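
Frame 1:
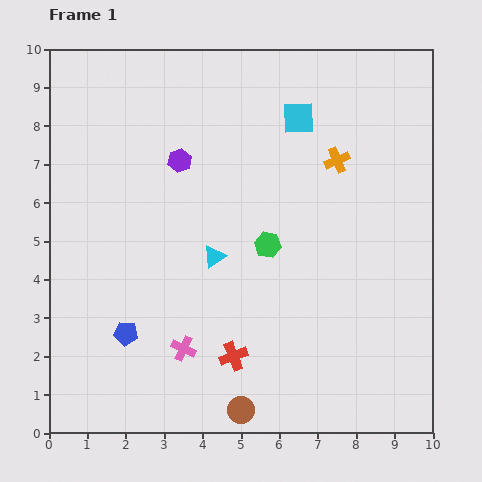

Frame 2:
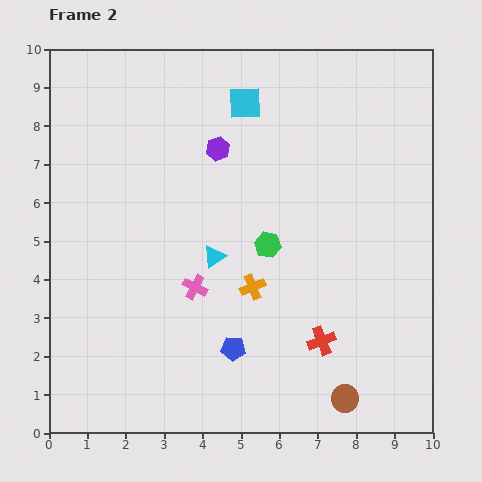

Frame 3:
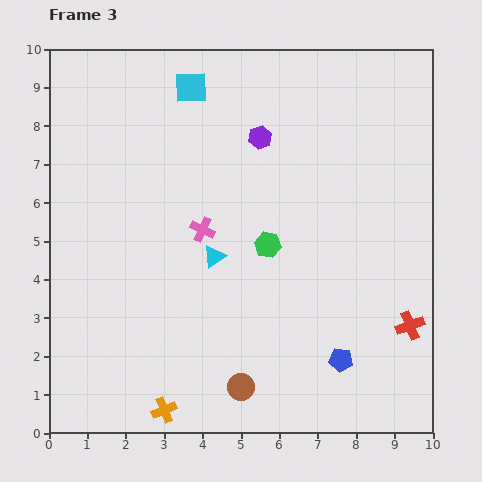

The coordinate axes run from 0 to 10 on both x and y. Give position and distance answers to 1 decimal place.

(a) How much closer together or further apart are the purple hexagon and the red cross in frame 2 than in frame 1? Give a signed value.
+0.4

Distance in frame 1: 5.3. Distance in frame 2: 5.7.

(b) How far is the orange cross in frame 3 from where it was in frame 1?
7.9

The orange cross moved from (7.5, 7.1) to (3.0, 0.6), a distance of √(4.5² + 6.5²) ≈ 7.9.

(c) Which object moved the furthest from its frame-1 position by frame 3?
the orange cross

(moved 7.9; next 5.6)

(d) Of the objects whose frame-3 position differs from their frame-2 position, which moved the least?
the purple hexagon

(moved 1.1)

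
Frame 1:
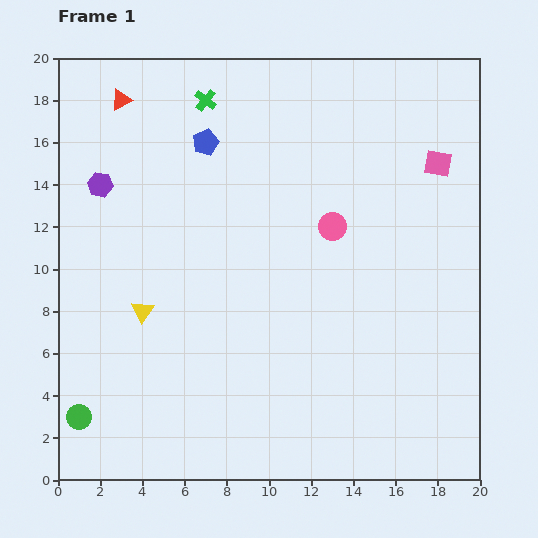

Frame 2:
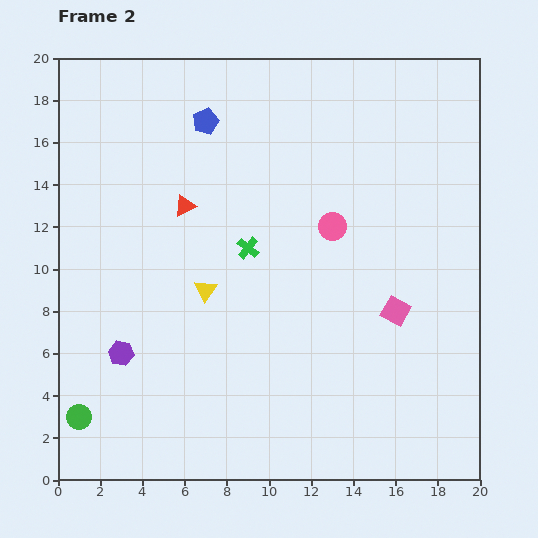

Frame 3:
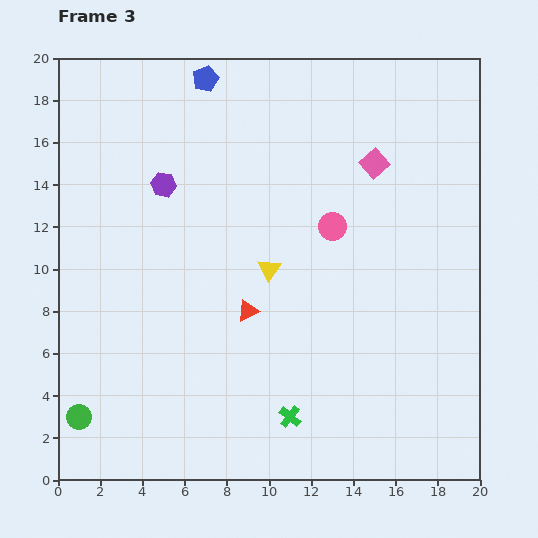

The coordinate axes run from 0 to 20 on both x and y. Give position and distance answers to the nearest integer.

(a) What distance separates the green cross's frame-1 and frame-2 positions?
7

The green cross moved from (7, 18) to (9, 11), a distance of √(2² + 7²) ≈ 7.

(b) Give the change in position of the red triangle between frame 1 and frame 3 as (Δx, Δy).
(6, -10)

The red triangle was at (3, 18) in frame 1 and (9, 8) in frame 3.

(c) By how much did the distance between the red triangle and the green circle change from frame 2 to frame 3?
-2

Distance in frame 2: 11. Distance in frame 3: 9.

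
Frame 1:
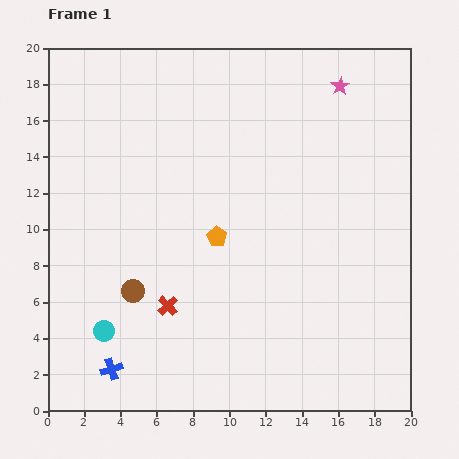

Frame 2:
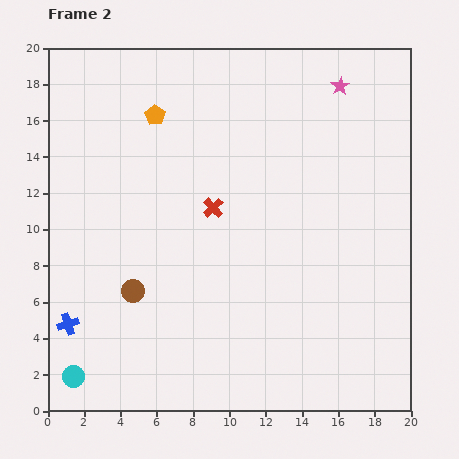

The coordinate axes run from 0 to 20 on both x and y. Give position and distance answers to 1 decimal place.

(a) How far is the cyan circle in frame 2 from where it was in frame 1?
3.0

The cyan circle moved from (3.1, 4.4) to (1.4, 1.9), a distance of √(1.7² + 2.5²) ≈ 3.0.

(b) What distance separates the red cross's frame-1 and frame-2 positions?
6.0

The red cross moved from (6.6, 5.8) to (9.1, 11.2), a distance of √(2.5² + 5.4²) ≈ 6.0.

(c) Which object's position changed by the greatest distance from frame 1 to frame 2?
the orange pentagon

(moved 7.5; next 6.0)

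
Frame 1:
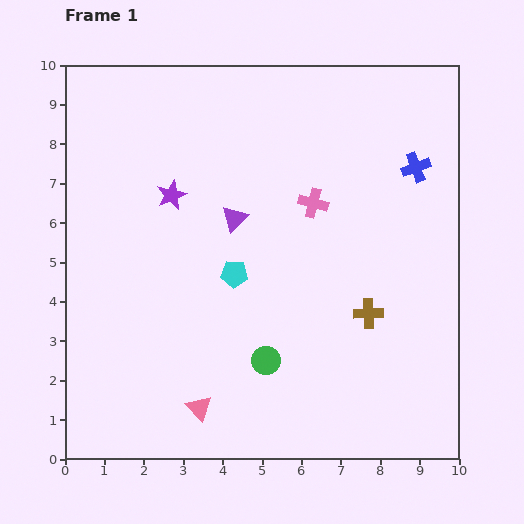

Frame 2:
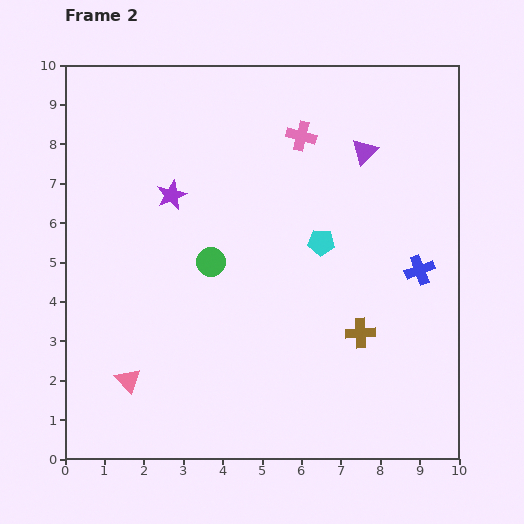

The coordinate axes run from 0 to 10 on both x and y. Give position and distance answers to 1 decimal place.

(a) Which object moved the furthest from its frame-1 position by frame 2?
the purple triangle

(moved 3.7; next 2.9)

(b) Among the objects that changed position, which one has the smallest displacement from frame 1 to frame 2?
the brown cross

(moved 0.5)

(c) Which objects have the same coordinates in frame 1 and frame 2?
the purple star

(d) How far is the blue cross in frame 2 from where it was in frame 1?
2.6

The blue cross moved from (8.9, 7.4) to (9.0, 4.8), a distance of √(0.1² + 2.6²) ≈ 2.6.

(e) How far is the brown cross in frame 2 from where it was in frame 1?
0.5

The brown cross moved from (7.7, 3.7) to (7.5, 3.2), a distance of √(0.2² + 0.5²) ≈ 0.5.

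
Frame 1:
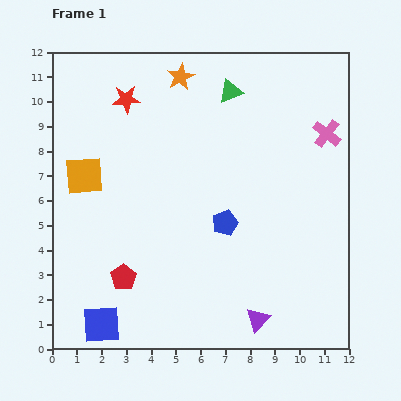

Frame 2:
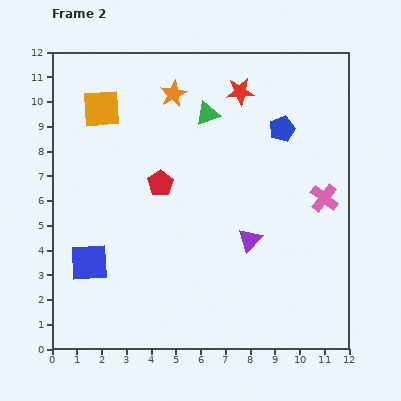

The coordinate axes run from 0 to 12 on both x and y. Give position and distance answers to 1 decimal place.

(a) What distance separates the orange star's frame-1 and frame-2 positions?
0.8

The orange star moved from (5.2, 11.0) to (4.9, 10.3), a distance of √(0.3² + 0.7²) ≈ 0.8.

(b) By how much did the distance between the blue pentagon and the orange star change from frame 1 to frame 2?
-1.6

Distance in frame 1: 6.2. Distance in frame 2: 4.6.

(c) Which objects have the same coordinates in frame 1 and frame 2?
none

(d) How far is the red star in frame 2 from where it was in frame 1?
4.6

The red star moved from (3.0, 10.1) to (7.6, 10.4), a distance of √(4.6² + 0.3²) ≈ 4.6.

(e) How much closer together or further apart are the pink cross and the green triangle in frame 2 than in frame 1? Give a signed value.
+1.5

Distance in frame 1: 4.3. Distance in frame 2: 5.8.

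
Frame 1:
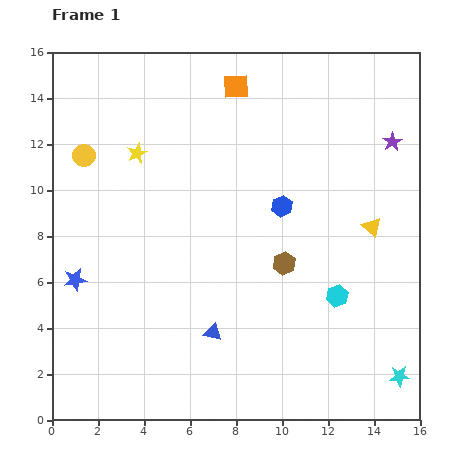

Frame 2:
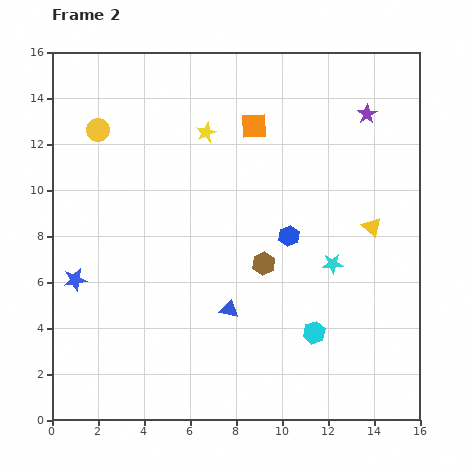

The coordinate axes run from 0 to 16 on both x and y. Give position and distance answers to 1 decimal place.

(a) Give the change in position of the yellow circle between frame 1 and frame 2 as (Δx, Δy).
(0.6, 1.1)

The yellow circle was at (1.4, 11.5) in frame 1 and (2.0, 12.6) in frame 2.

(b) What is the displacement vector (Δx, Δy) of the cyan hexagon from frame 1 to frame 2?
(-1.0, -1.6)

The cyan hexagon was at (12.4, 5.4) in frame 1 and (11.4, 3.8) in frame 2.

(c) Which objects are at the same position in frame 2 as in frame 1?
the yellow triangle, the blue star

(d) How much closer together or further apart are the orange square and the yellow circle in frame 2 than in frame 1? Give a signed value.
-0.4

Distance in frame 1: 7.2. Distance in frame 2: 6.8.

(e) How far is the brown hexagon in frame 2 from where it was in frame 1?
0.9

The brown hexagon moved from (10.1, 6.8) to (9.2, 6.8), a distance of √(0.9² + 0.0²) ≈ 0.9.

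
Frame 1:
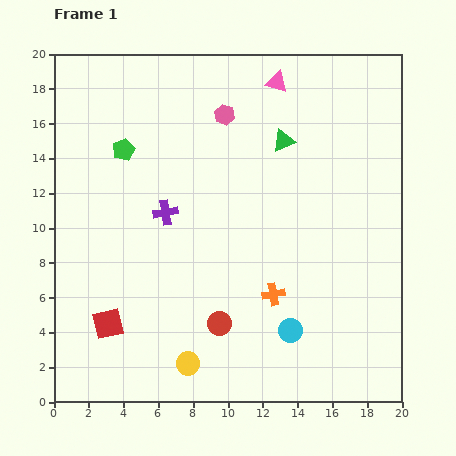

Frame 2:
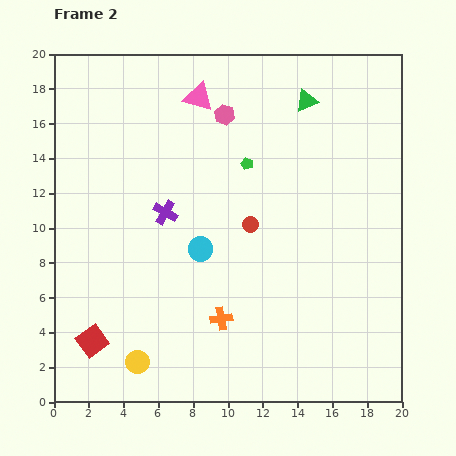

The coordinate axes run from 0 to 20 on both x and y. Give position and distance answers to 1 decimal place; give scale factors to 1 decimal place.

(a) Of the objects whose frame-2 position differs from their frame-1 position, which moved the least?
the red square

(moved 1.3)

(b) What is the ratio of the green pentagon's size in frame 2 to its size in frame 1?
0.6×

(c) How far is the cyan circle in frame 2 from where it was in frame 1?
7.0

The cyan circle moved from (13.6, 4.1) to (8.4, 8.8), a distance of √(5.2² + 4.7²) ≈ 7.0.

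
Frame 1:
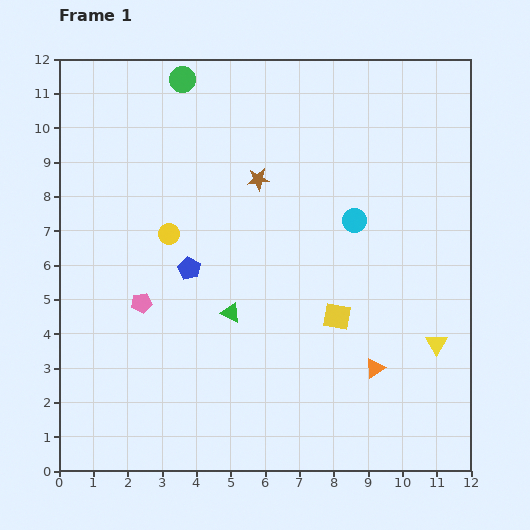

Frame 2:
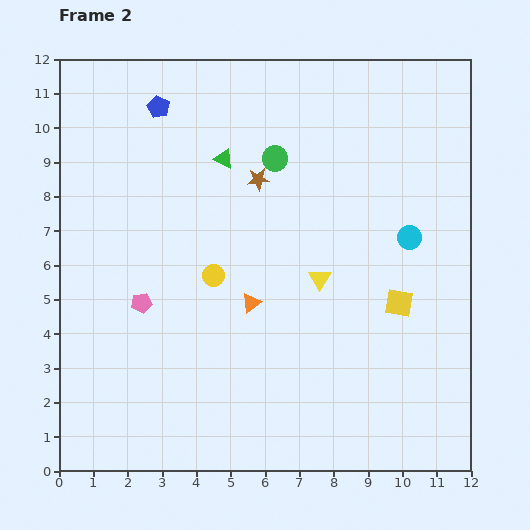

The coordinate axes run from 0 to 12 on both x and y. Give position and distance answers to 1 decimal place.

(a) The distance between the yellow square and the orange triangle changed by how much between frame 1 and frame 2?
+2.4

Distance in frame 1: 1.9. Distance in frame 2: 4.3.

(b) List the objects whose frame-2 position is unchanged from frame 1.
the brown star, the pink pentagon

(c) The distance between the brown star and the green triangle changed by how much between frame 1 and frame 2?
-2.8

Distance in frame 1: 4.0. Distance in frame 2: 1.2.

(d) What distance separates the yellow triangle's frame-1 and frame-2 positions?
3.9

The yellow triangle moved from (11.0, 3.7) to (7.6, 5.6), a distance of √(3.4² + 1.9²) ≈ 3.9.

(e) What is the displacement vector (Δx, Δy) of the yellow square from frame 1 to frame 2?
(1.8, 0.4)

The yellow square was at (8.1, 4.5) in frame 1 and (9.9, 4.9) in frame 2.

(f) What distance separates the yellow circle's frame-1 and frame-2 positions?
1.8

The yellow circle moved from (3.2, 6.9) to (4.5, 5.7), a distance of √(1.3² + 1.2²) ≈ 1.8.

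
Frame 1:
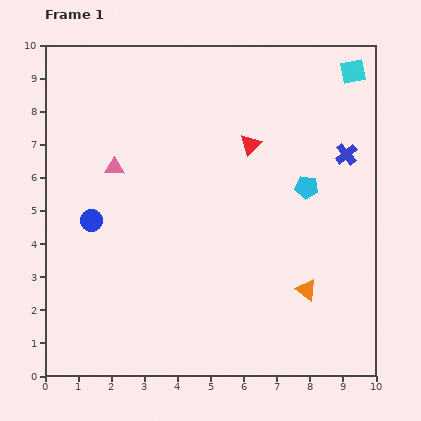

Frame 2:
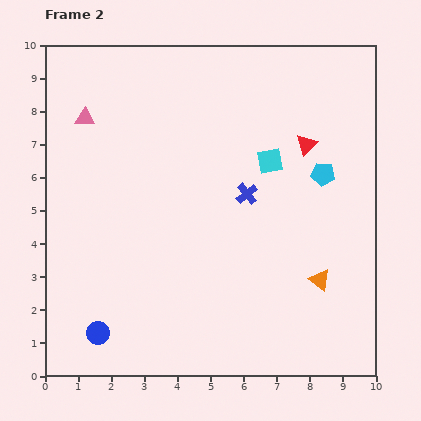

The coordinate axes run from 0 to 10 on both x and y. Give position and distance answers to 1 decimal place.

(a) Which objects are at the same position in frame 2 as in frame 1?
none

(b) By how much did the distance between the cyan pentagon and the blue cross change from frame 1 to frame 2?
+0.8

Distance in frame 1: 1.6. Distance in frame 2: 2.4.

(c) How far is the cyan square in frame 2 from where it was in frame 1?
3.7

The cyan square moved from (9.3, 9.2) to (6.8, 6.5), a distance of √(2.5² + 2.7²) ≈ 3.7.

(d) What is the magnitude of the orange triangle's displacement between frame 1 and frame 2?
0.5

The orange triangle moved from (7.9, 2.6) to (8.3, 2.9), a distance of √(0.4² + 0.3²) ≈ 0.5.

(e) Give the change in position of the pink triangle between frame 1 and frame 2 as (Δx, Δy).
(-0.9, 1.5)

The pink triangle was at (2.1, 6.3) in frame 1 and (1.2, 7.8) in frame 2.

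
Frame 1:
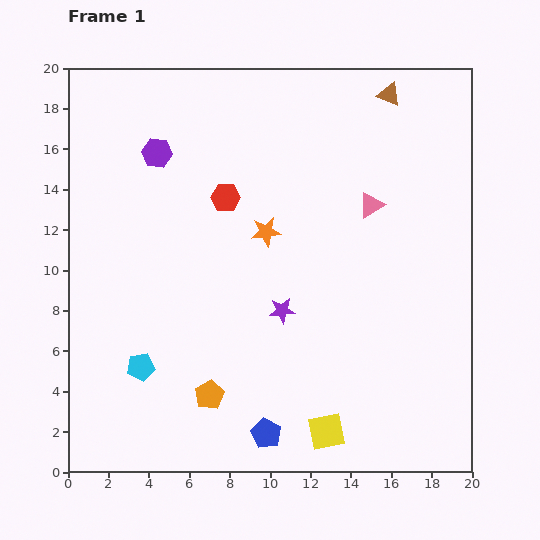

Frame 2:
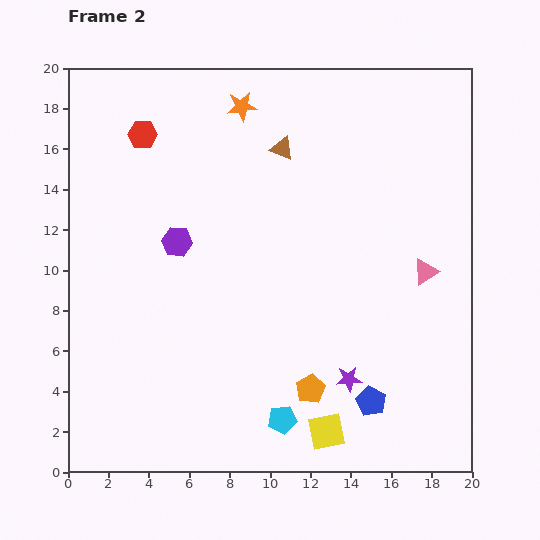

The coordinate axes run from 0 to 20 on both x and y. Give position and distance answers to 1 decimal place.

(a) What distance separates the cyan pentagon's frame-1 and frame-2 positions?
7.5

The cyan pentagon moved from (3.6, 5.2) to (10.6, 2.6), a distance of √(7.0² + 2.6²) ≈ 7.5.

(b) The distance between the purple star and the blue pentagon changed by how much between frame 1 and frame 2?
-4.6

Distance in frame 1: 6.2. Distance in frame 2: 1.6.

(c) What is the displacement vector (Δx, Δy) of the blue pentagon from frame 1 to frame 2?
(5.2, 1.6)

The blue pentagon was at (9.8, 1.9) in frame 1 and (15.0, 3.5) in frame 2.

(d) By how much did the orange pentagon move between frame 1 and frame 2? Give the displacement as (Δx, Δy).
(5.0, 0.3)

The orange pentagon was at (7.0, 3.8) in frame 1 and (12.0, 4.1) in frame 2.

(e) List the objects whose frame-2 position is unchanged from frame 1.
the yellow square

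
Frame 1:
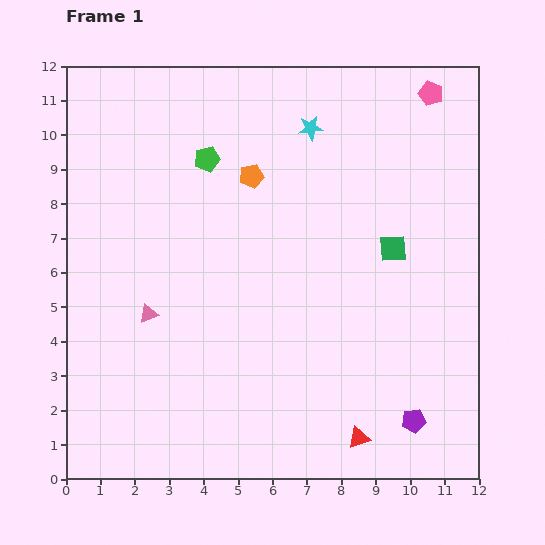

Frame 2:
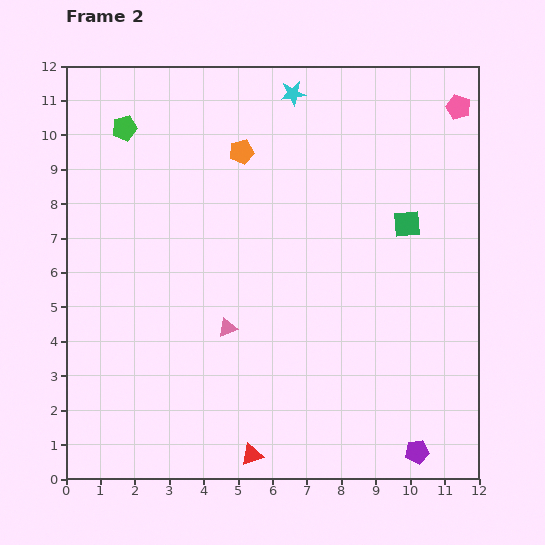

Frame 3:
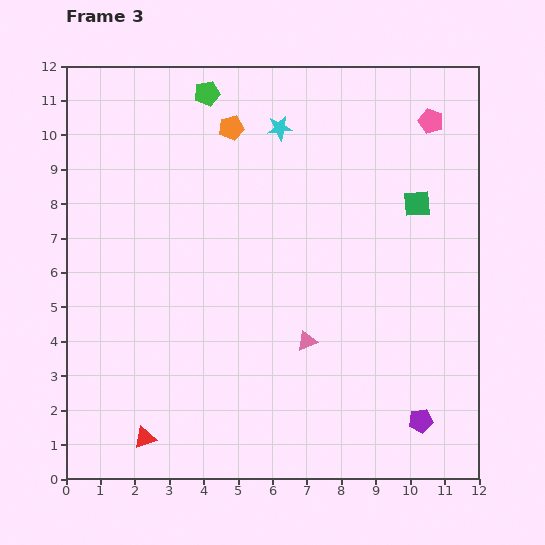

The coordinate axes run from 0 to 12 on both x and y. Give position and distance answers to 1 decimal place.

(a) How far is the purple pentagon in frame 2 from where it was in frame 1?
0.9

The purple pentagon moved from (10.1, 1.7) to (10.2, 0.8), a distance of √(0.1² + 0.9²) ≈ 0.9.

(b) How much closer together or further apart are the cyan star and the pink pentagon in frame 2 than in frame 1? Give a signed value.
+1.2

Distance in frame 1: 3.6. Distance in frame 2: 4.8.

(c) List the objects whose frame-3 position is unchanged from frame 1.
none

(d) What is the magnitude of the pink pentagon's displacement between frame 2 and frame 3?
0.9

The pink pentagon moved from (11.4, 10.8) to (10.6, 10.4), a distance of √(0.8² + 0.4²) ≈ 0.9.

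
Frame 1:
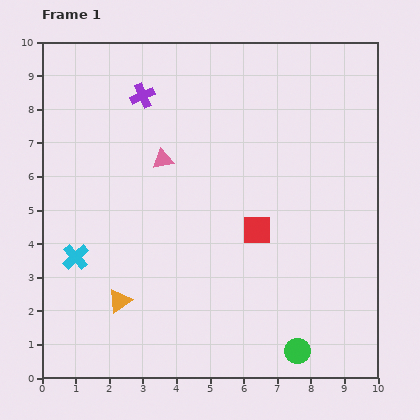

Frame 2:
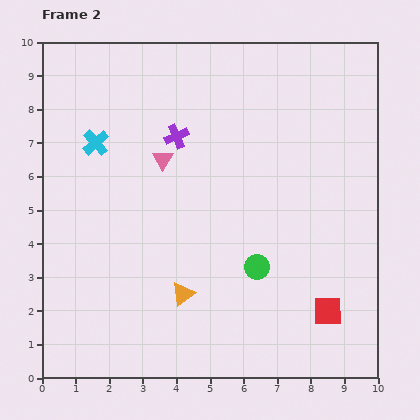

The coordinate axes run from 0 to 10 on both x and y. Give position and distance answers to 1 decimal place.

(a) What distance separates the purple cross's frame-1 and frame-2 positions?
1.6

The purple cross moved from (3.0, 8.4) to (4.0, 7.2), a distance of √(1.0² + 1.2²) ≈ 1.6.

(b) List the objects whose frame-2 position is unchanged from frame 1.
the pink triangle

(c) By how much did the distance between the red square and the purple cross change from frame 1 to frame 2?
+1.7

Distance in frame 1: 5.2. Distance in frame 2: 6.9.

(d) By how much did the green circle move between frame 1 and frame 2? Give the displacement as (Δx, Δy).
(-1.2, 2.5)

The green circle was at (7.6, 0.8) in frame 1 and (6.4, 3.3) in frame 2.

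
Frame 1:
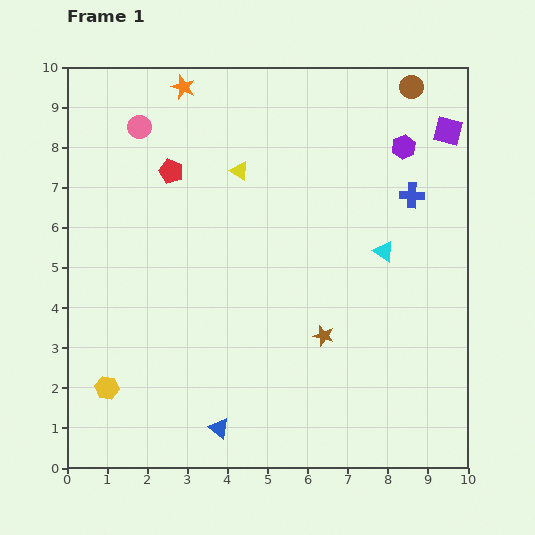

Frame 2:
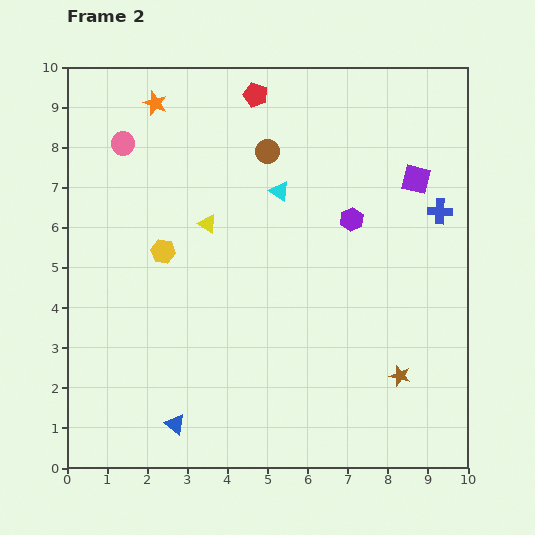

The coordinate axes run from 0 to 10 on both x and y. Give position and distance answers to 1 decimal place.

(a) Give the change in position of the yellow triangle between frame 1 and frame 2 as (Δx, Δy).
(-0.8, -1.3)

The yellow triangle was at (4.3, 7.4) in frame 1 and (3.5, 6.1) in frame 2.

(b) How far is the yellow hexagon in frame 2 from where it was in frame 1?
3.7

The yellow hexagon moved from (1.0, 2.0) to (2.4, 5.4), a distance of √(1.4² + 3.4²) ≈ 3.7.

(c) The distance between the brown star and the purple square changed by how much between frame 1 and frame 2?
-1.1

Distance in frame 1: 6.0. Distance in frame 2: 4.9.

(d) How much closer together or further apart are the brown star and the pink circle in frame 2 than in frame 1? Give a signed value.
+2.1

Distance in frame 1: 6.9. Distance in frame 2: 9.0.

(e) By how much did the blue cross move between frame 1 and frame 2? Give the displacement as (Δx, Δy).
(0.7, -0.4)

The blue cross was at (8.6, 6.8) in frame 1 and (9.3, 6.4) in frame 2.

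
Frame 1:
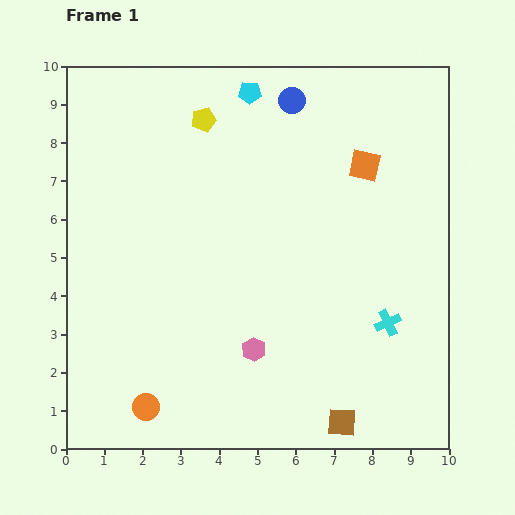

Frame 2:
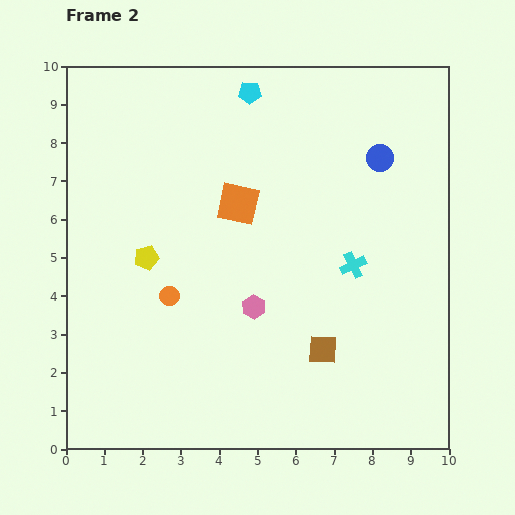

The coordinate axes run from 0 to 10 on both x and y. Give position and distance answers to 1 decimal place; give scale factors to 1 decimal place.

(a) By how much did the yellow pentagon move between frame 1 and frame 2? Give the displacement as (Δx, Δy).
(-1.5, -3.6)

The yellow pentagon was at (3.6, 8.6) in frame 1 and (2.1, 5.0) in frame 2.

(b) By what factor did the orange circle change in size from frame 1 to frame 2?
0.7×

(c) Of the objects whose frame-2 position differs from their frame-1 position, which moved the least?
the pink hexagon

(moved 1.1)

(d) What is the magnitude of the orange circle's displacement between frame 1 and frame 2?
3.0

The orange circle moved from (2.1, 1.1) to (2.7, 4.0), a distance of √(0.6² + 2.9²) ≈ 3.0.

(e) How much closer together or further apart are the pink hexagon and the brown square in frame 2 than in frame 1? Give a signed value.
-0.9

Distance in frame 1: 3.0. Distance in frame 2: 2.1.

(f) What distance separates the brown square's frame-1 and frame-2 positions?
2.0

The brown square moved from (7.2, 0.7) to (6.7, 2.6), a distance of √(0.5² + 1.9²) ≈ 2.0.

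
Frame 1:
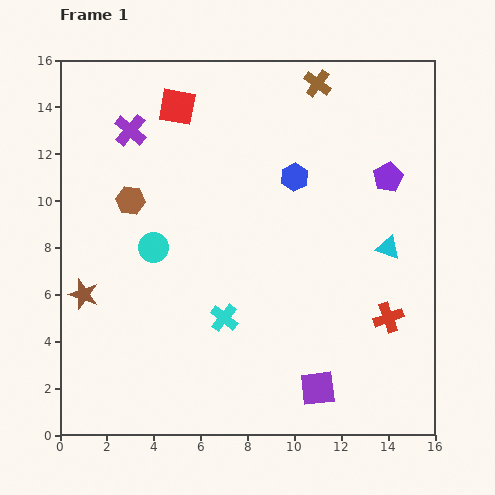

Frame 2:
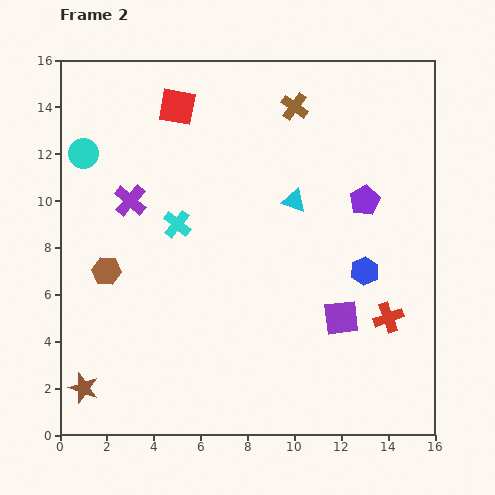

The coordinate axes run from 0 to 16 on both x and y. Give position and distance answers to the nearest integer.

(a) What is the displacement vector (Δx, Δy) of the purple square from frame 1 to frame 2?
(1, 3)

The purple square was at (11, 2) in frame 1 and (12, 5) in frame 2.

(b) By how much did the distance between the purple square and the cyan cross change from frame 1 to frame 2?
+3

Distance in frame 1: 5. Distance in frame 2: 8.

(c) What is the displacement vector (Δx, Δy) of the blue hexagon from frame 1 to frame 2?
(3, -4)

The blue hexagon was at (10, 11) in frame 1 and (13, 7) in frame 2.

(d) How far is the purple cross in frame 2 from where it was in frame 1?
3

The purple cross moved from (3, 13) to (3, 10), a distance of √(0² + 3²) ≈ 3.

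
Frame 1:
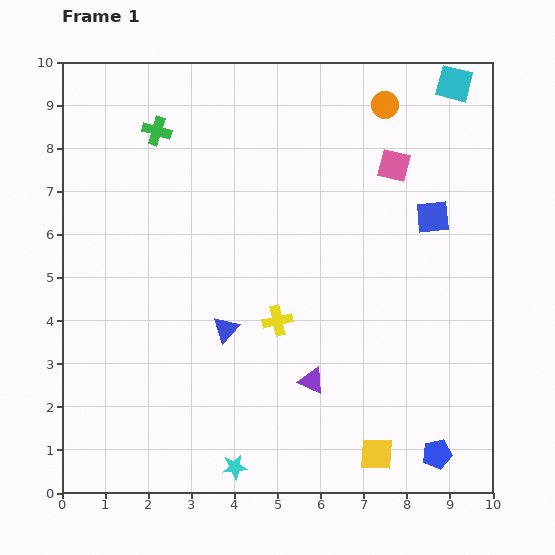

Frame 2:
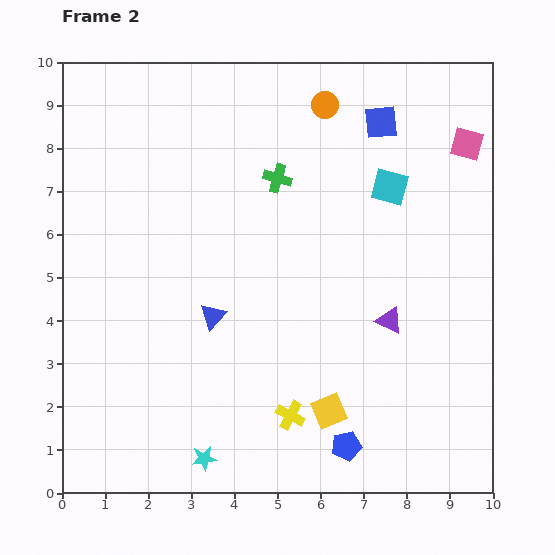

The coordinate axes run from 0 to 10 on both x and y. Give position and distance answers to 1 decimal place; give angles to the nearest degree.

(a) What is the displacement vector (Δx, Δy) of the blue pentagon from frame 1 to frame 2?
(-2.1, 0.2)

The blue pentagon was at (8.7, 0.9) in frame 1 and (6.6, 1.1) in frame 2.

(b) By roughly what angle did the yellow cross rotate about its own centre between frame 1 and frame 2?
39° clockwise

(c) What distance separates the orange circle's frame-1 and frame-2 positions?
1.4

The orange circle moved from (7.5, 9.0) to (6.1, 9.0), a distance of √(1.4² + 0.0²) ≈ 1.4.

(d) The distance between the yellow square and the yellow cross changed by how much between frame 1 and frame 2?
-3.0

Distance in frame 1: 3.9. Distance in frame 2: 0.9.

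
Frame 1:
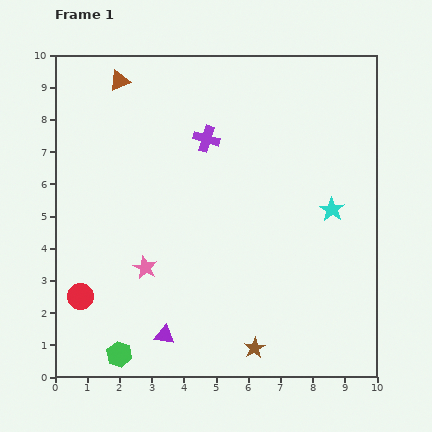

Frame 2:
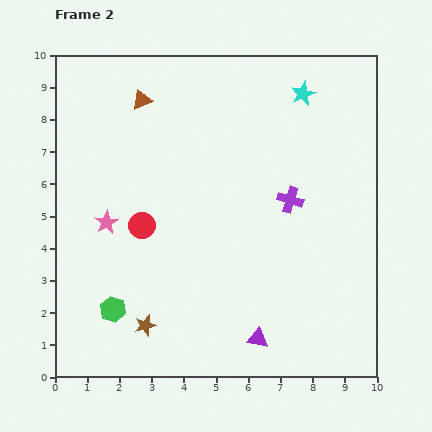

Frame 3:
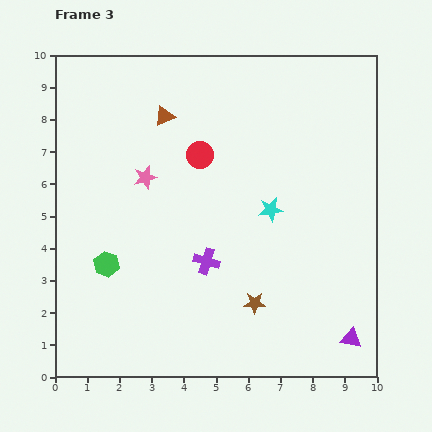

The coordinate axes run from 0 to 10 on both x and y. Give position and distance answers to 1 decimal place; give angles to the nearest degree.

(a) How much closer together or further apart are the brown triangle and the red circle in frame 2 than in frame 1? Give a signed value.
-2.9

Distance in frame 1: 6.8. Distance in frame 2: 3.9.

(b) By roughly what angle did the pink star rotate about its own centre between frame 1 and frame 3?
31° clockwise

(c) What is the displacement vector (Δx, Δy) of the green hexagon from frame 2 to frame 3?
(-0.2, 1.4)

The green hexagon was at (1.8, 2.1) in frame 2 and (1.6, 3.5) in frame 3.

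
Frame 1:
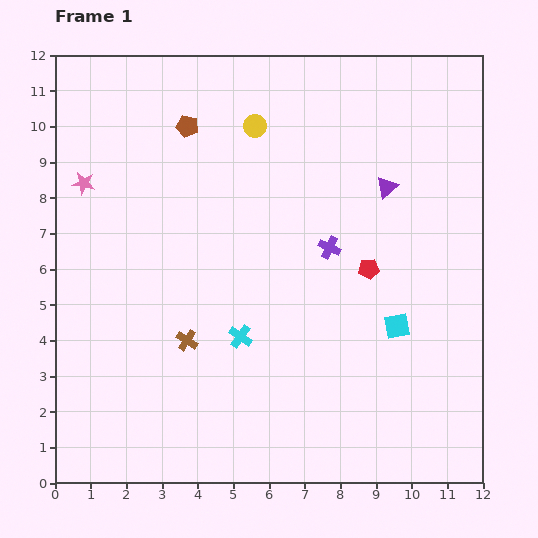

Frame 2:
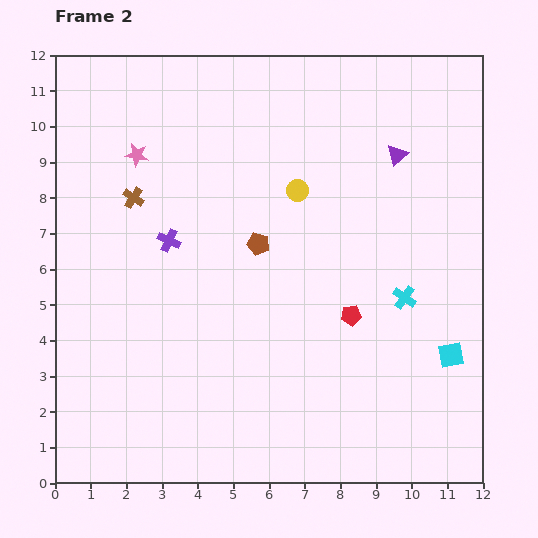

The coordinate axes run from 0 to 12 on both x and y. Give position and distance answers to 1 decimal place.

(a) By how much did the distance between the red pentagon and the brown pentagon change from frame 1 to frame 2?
-3.2

Distance in frame 1: 6.5. Distance in frame 2: 3.3.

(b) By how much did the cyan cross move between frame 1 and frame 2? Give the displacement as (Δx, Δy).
(4.6, 1.1)

The cyan cross was at (5.2, 4.1) in frame 1 and (9.8, 5.2) in frame 2.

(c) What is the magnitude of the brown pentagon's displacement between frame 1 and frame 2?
3.9

The brown pentagon moved from (3.7, 10.0) to (5.7, 6.7), a distance of √(2.0² + 3.3²) ≈ 3.9.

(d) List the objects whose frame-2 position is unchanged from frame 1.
none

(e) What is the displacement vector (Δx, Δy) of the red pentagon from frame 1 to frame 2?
(-0.5, -1.3)

The red pentagon was at (8.8, 6.0) in frame 1 and (8.3, 4.7) in frame 2.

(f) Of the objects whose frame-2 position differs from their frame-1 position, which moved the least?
the purple triangle

(moved 0.9)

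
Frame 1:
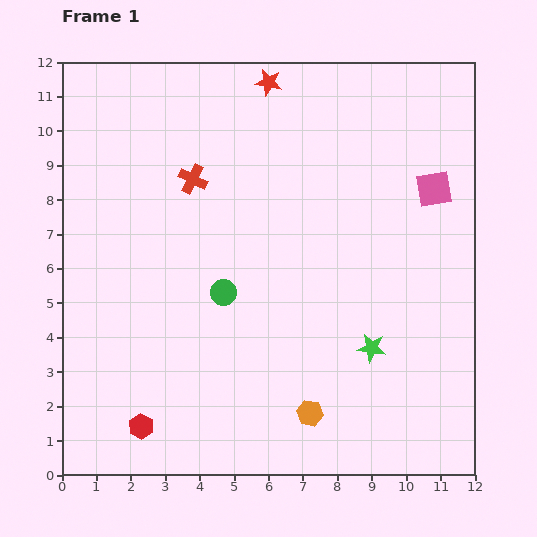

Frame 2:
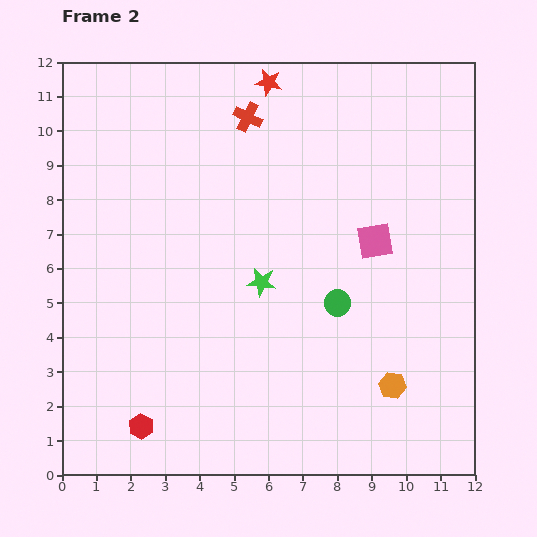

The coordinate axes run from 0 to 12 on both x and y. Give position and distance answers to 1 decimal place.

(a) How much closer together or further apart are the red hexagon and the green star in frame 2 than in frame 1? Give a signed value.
-1.6

Distance in frame 1: 7.1. Distance in frame 2: 5.5.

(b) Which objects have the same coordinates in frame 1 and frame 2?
the red star, the red hexagon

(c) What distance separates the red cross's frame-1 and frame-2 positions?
2.4

The red cross moved from (3.8, 8.6) to (5.4, 10.4), a distance of √(1.6² + 1.8²) ≈ 2.4.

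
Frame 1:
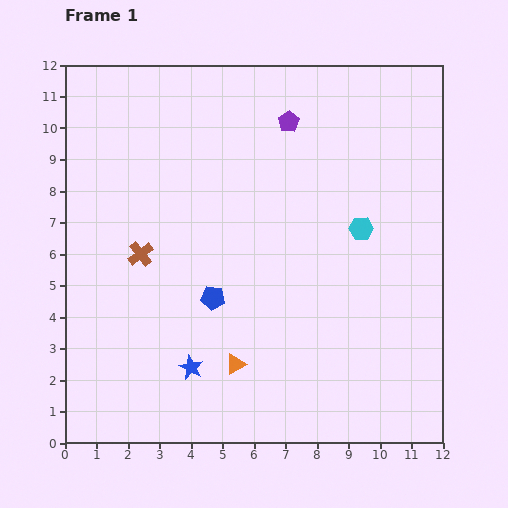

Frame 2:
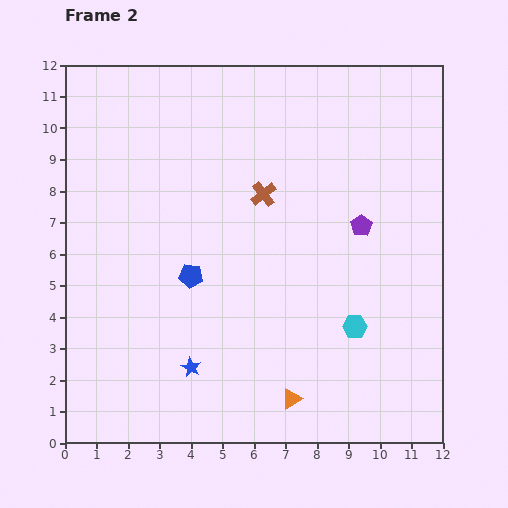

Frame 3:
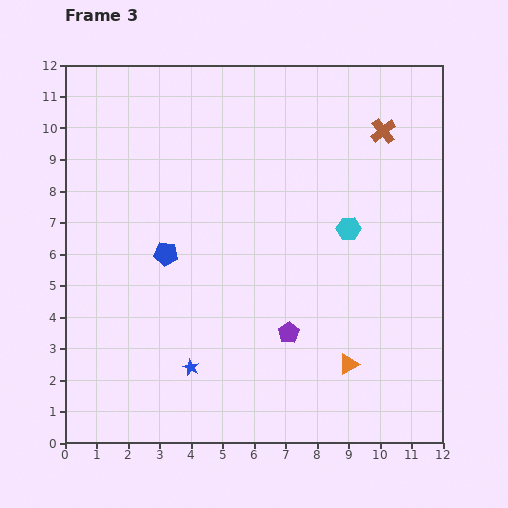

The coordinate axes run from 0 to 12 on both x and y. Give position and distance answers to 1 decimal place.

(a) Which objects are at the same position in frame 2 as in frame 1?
the blue star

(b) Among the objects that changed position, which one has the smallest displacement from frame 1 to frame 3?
the cyan hexagon

(moved 0.4)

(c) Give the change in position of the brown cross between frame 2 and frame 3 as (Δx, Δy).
(3.8, 2.0)

The brown cross was at (6.3, 7.9) in frame 2 and (10.1, 9.9) in frame 3.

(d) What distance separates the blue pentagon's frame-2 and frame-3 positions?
1.1

The blue pentagon moved from (4.0, 5.3) to (3.2, 6.0), a distance of √(0.8² + 0.7²) ≈ 1.1.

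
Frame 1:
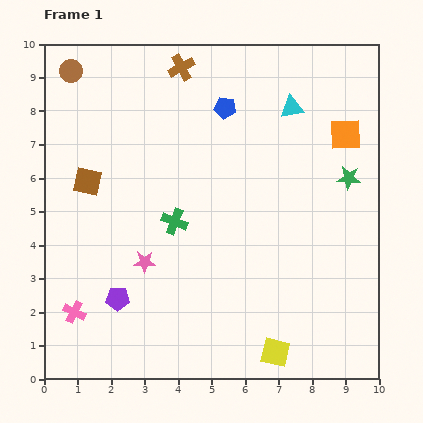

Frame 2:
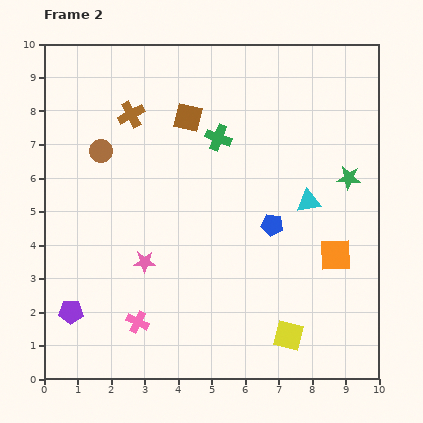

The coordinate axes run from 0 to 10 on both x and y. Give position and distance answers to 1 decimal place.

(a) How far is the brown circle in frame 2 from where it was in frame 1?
2.6

The brown circle moved from (0.8, 9.2) to (1.7, 6.8), a distance of √(0.9² + 2.4²) ≈ 2.6.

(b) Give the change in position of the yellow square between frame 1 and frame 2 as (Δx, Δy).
(0.4, 0.5)

The yellow square was at (6.9, 0.8) in frame 1 and (7.3, 1.3) in frame 2.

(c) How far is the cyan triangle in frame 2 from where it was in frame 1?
2.8

The cyan triangle moved from (7.4, 8.1) to (7.9, 5.3), a distance of √(0.5² + 2.8²) ≈ 2.8.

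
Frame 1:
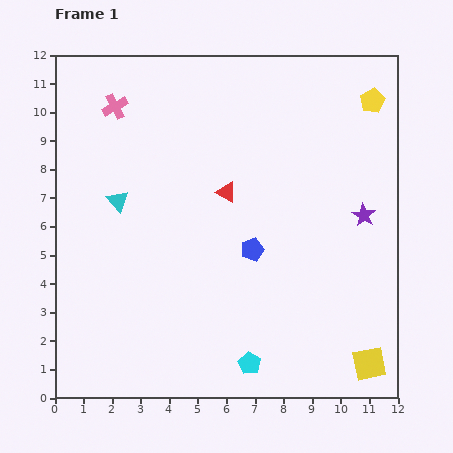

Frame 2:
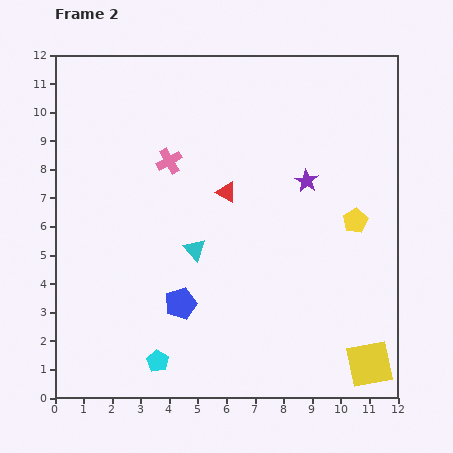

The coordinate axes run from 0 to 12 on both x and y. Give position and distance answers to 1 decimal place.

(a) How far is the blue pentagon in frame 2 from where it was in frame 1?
3.1

The blue pentagon moved from (6.9, 5.2) to (4.4, 3.3), a distance of √(2.5² + 1.9²) ≈ 3.1.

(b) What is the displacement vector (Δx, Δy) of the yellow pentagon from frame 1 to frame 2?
(-0.6, -4.2)

The yellow pentagon was at (11.1, 10.4) in frame 1 and (10.5, 6.2) in frame 2.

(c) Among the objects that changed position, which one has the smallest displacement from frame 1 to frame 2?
the purple star

(moved 2.3)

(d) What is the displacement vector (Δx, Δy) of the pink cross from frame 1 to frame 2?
(1.9, -1.9)

The pink cross was at (2.1, 10.2) in frame 1 and (4.0, 8.3) in frame 2.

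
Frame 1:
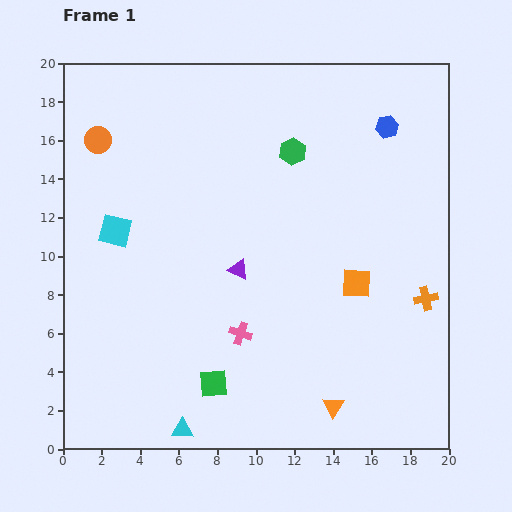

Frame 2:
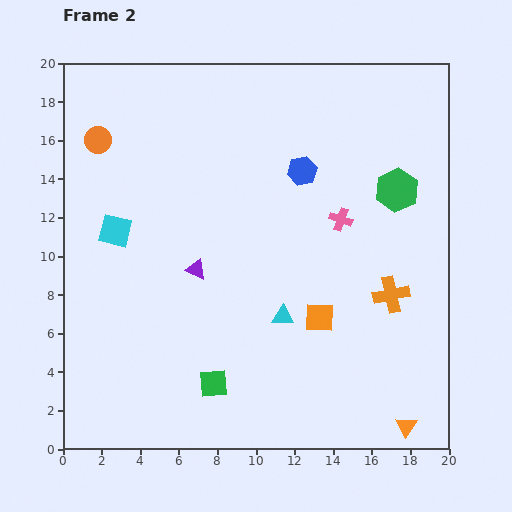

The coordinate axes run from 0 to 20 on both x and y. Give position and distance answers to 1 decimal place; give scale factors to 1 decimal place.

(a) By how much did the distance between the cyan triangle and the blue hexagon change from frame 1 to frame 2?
-11.3

Distance in frame 1: 18.9. Distance in frame 2: 7.6.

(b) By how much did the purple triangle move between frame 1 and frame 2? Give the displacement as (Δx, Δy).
(-2.2, 0.0)

The purple triangle was at (9.1, 9.3) in frame 1 and (6.9, 9.3) in frame 2.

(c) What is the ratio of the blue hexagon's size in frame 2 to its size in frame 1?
1.3×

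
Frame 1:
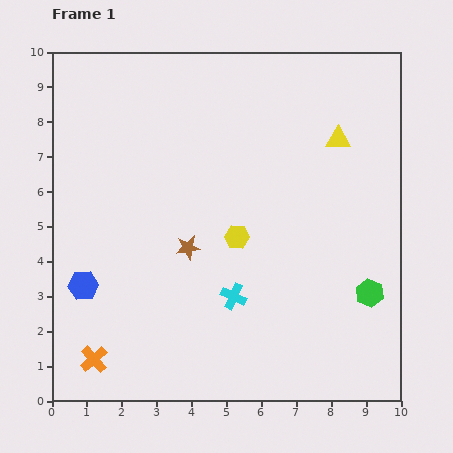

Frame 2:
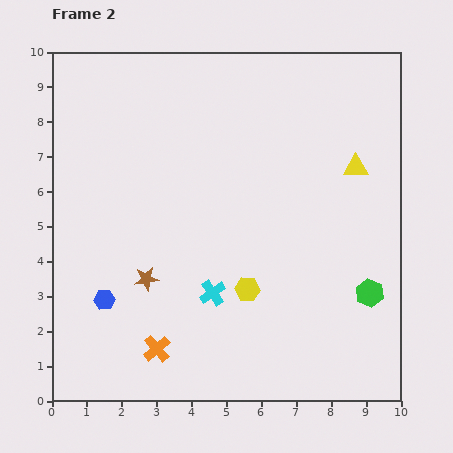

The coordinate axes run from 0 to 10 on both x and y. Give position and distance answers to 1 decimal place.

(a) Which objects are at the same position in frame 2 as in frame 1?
the green hexagon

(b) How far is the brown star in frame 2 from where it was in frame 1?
1.5

The brown star moved from (3.9, 4.4) to (2.7, 3.5), a distance of √(1.2² + 0.9²) ≈ 1.5.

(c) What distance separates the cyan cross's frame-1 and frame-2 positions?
0.6

The cyan cross moved from (5.2, 3.0) to (4.6, 3.1), a distance of √(0.6² + 0.1²) ≈ 0.6.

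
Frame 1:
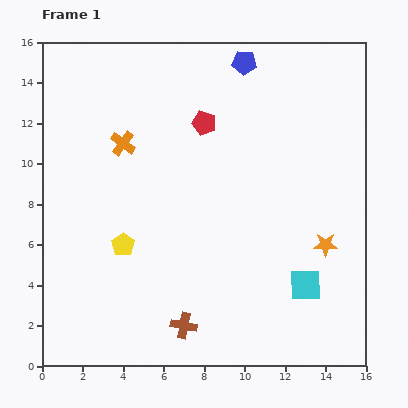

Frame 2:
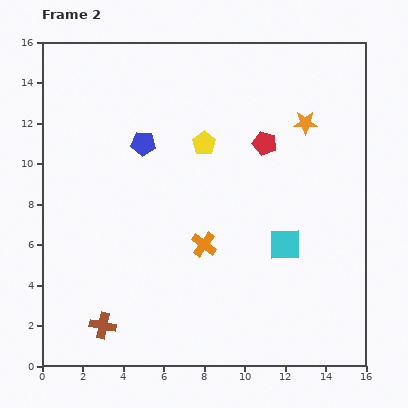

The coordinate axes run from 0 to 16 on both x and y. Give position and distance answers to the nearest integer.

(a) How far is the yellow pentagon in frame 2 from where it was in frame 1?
6

The yellow pentagon moved from (4, 6) to (8, 11), a distance of √(4² + 5²) ≈ 6.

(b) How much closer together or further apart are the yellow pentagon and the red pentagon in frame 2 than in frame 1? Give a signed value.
-4

Distance in frame 1: 7. Distance in frame 2: 3.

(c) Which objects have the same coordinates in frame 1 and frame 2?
none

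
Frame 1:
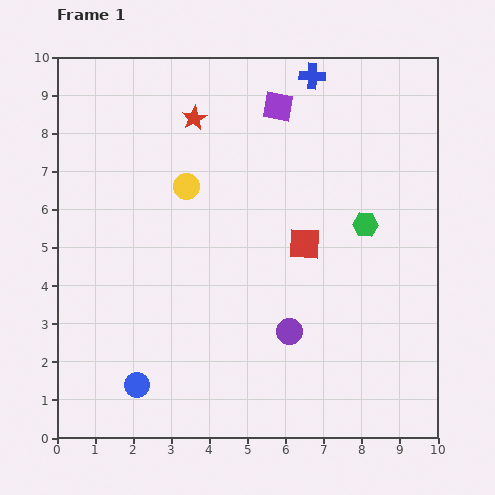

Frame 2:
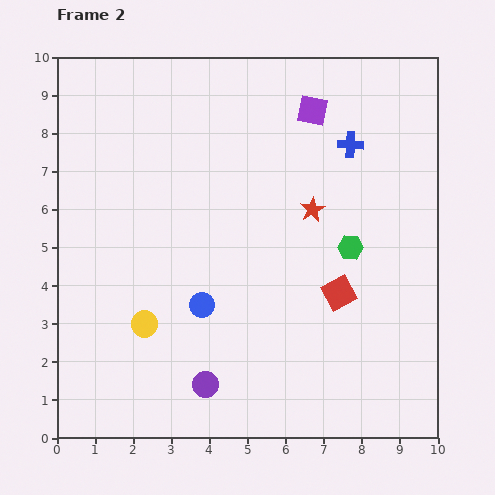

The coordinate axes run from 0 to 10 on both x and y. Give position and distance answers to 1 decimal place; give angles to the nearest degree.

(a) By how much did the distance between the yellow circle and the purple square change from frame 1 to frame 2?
+3.9

Distance in frame 1: 3.2. Distance in frame 2: 7.1.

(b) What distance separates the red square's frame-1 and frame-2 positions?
1.6

The red square moved from (6.5, 5.1) to (7.4, 3.8), a distance of √(0.9² + 1.3²) ≈ 1.6.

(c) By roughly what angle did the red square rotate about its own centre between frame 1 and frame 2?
32° counter-clockwise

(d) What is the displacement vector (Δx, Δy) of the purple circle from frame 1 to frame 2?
(-2.2, -1.4)

The purple circle was at (6.1, 2.8) in frame 1 and (3.9, 1.4) in frame 2.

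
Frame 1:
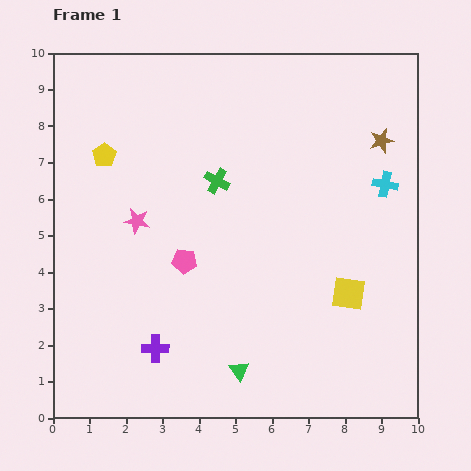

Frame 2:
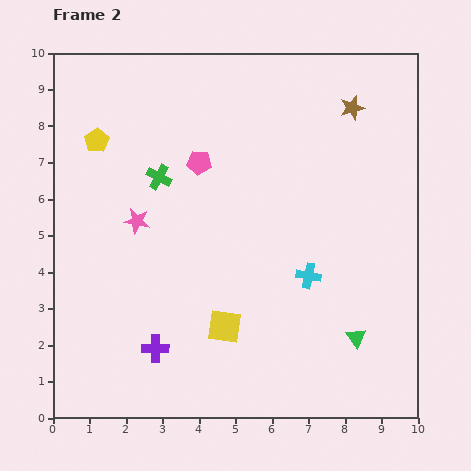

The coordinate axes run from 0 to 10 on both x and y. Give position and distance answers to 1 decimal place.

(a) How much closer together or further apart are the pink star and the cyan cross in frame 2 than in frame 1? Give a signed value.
-2.0

Distance in frame 1: 6.9. Distance in frame 2: 4.9.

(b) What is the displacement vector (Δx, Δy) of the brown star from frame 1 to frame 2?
(-0.8, 0.9)

The brown star was at (9.0, 7.6) in frame 1 and (8.2, 8.5) in frame 2.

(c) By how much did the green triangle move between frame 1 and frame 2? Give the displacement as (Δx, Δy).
(3.2, 0.9)

The green triangle was at (5.1, 1.3) in frame 1 and (8.3, 2.2) in frame 2.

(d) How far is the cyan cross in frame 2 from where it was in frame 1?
3.3

The cyan cross moved from (9.1, 6.4) to (7.0, 3.9), a distance of √(2.1² + 2.5²) ≈ 3.3.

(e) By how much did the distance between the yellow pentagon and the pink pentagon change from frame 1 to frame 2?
-0.7

Distance in frame 1: 3.6. Distance in frame 2: 2.9.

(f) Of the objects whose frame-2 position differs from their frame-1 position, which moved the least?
the yellow pentagon

(moved 0.4)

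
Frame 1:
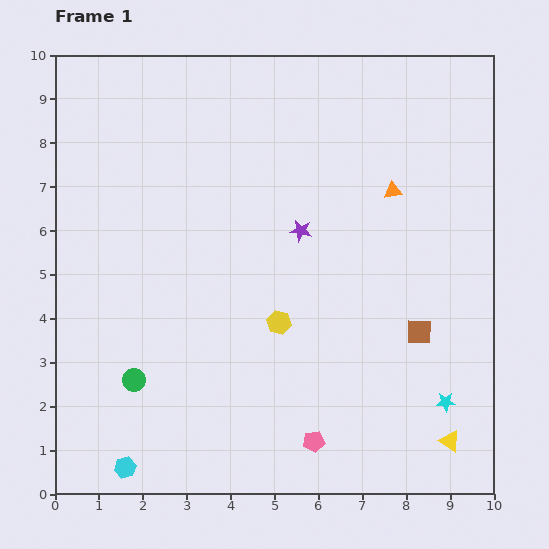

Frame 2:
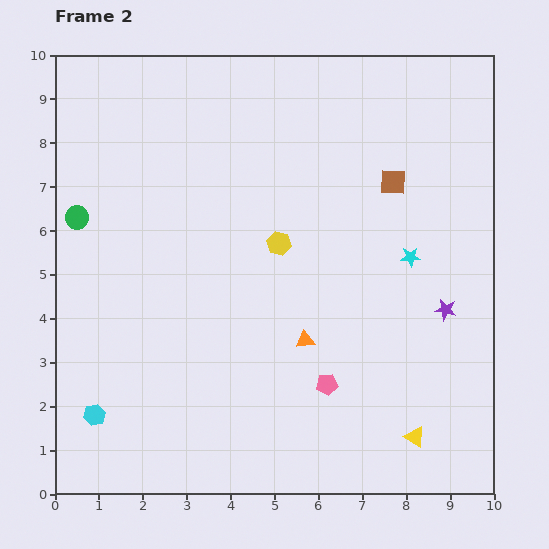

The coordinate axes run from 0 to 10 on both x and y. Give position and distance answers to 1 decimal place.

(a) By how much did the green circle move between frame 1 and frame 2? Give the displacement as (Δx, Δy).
(-1.3, 3.7)

The green circle was at (1.8, 2.6) in frame 1 and (0.5, 6.3) in frame 2.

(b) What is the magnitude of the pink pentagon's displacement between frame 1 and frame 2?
1.3

The pink pentagon moved from (5.9, 1.2) to (6.2, 2.5), a distance of √(0.3² + 1.3²) ≈ 1.3.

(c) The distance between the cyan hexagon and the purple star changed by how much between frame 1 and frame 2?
+1.7

Distance in frame 1: 6.7. Distance in frame 2: 8.4.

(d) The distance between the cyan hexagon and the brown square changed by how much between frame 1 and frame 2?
+1.2

Distance in frame 1: 7.4. Distance in frame 2: 8.6.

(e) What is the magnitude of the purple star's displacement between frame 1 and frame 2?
3.8

The purple star moved from (5.6, 6.0) to (8.9, 4.2), a distance of √(3.3² + 1.8²) ≈ 3.8.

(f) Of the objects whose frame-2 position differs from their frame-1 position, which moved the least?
the yellow triangle

(moved 0.8)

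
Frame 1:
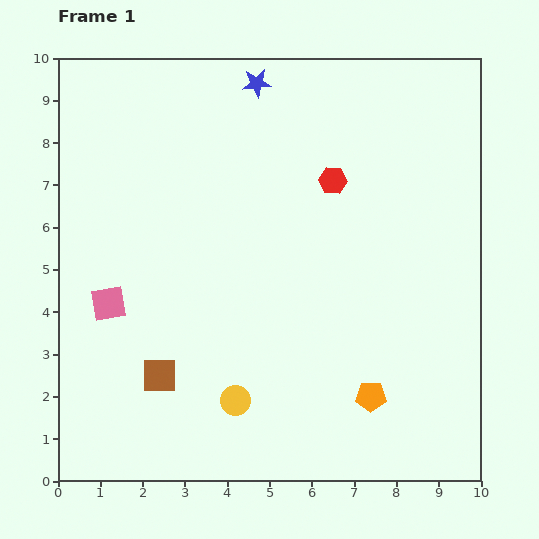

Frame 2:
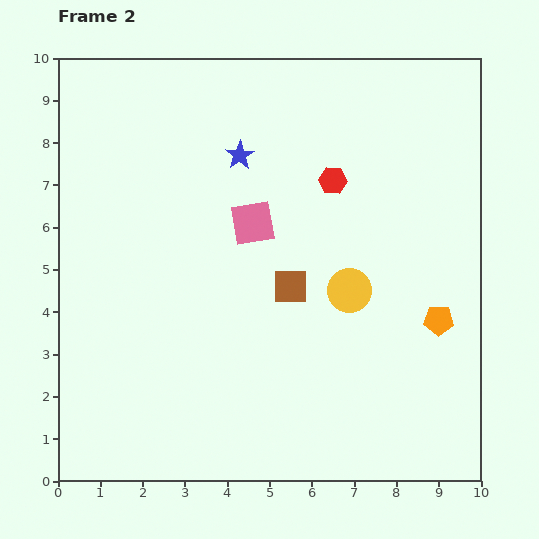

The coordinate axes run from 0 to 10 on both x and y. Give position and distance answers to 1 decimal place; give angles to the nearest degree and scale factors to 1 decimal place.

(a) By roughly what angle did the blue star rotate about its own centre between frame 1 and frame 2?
27° counter-clockwise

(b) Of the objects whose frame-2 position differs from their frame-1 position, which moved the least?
the blue star

(moved 1.7)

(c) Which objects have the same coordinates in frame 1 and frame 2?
the red hexagon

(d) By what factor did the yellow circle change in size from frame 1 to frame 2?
1.5×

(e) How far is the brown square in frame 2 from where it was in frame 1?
3.7

The brown square moved from (2.4, 2.5) to (5.5, 4.6), a distance of √(3.1² + 2.1²) ≈ 3.7.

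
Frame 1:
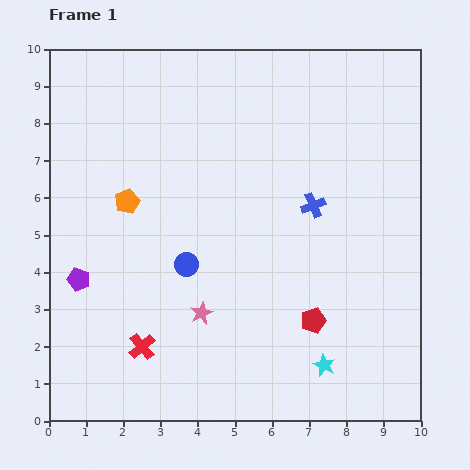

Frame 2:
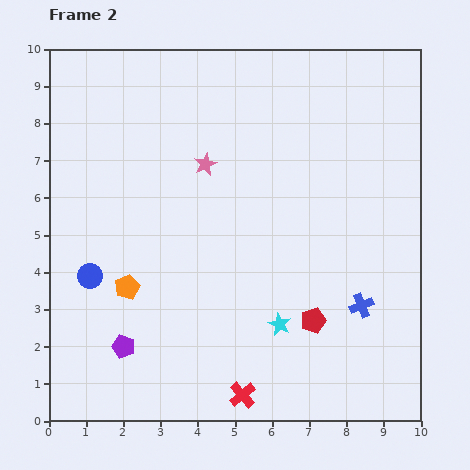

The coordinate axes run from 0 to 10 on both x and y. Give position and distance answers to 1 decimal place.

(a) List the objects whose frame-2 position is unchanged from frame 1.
the red pentagon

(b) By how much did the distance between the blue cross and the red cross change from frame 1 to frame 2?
-2.0

Distance in frame 1: 6.0. Distance in frame 2: 4.0.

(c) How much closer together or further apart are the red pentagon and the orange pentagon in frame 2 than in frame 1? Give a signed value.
-0.8

Distance in frame 1: 5.9. Distance in frame 2: 5.1.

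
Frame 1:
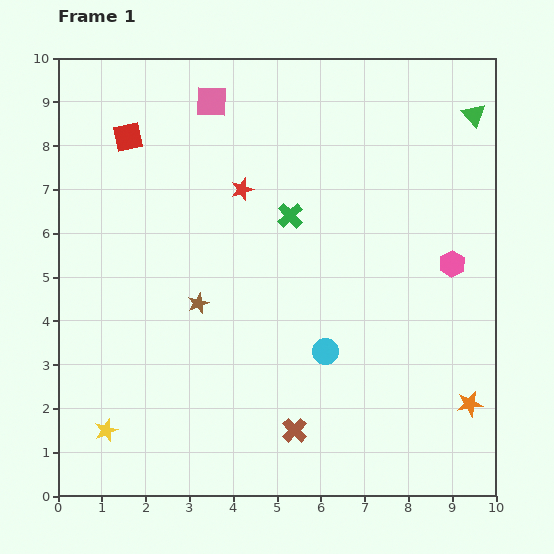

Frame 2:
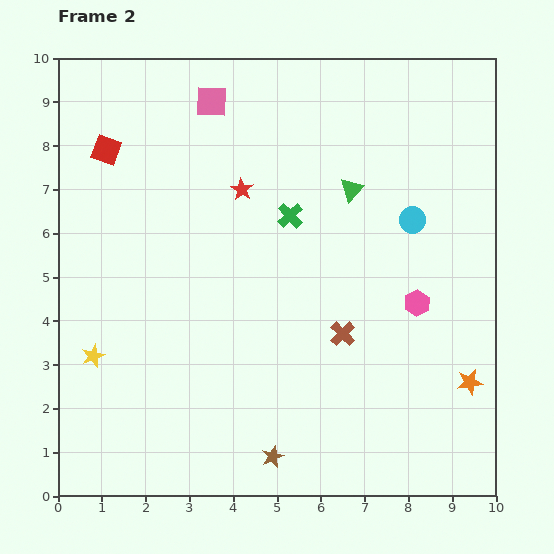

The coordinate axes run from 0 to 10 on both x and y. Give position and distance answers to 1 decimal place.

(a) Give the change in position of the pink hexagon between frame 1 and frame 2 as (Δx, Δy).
(-0.8, -0.9)

The pink hexagon was at (9.0, 5.3) in frame 1 and (8.2, 4.4) in frame 2.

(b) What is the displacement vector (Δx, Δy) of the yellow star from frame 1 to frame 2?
(-0.3, 1.7)

The yellow star was at (1.1, 1.5) in frame 1 and (0.8, 3.2) in frame 2.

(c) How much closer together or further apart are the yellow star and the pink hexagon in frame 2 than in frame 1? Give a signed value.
-1.3

Distance in frame 1: 8.8. Distance in frame 2: 7.5.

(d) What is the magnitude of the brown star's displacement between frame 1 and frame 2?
3.9

The brown star moved from (3.2, 4.4) to (4.9, 0.9), a distance of √(1.7² + 3.5²) ≈ 3.9.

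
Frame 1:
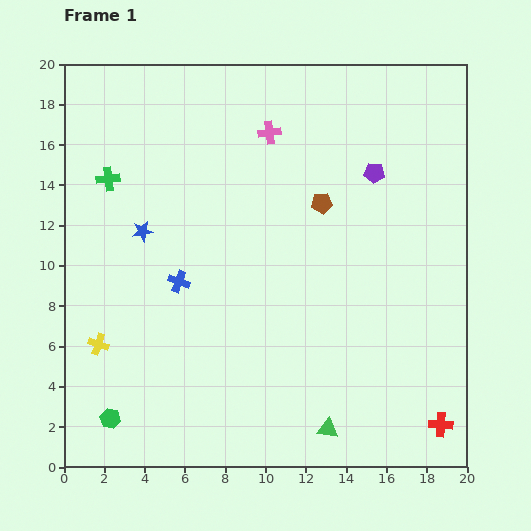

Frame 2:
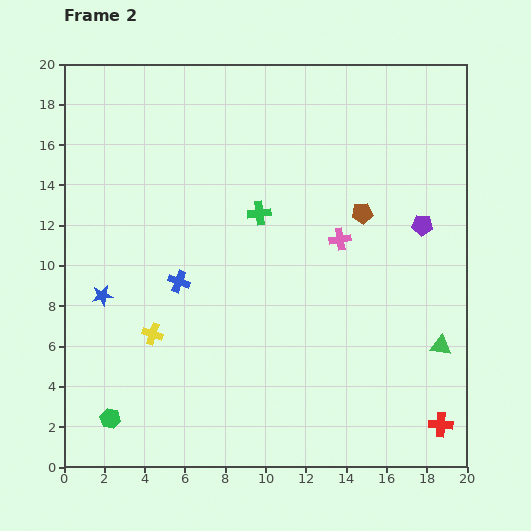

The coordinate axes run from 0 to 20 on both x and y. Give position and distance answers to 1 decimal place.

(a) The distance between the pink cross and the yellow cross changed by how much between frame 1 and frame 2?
-3.1

Distance in frame 1: 13.5. Distance in frame 2: 10.4.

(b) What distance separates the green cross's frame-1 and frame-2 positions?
7.7

The green cross moved from (2.2, 14.3) to (9.7, 12.6), a distance of √(7.5² + 1.7²) ≈ 7.7.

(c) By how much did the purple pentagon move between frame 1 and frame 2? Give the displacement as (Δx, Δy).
(2.4, -2.6)

The purple pentagon was at (15.4, 14.6) in frame 1 and (17.8, 12.0) in frame 2.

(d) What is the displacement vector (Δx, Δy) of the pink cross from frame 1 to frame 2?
(3.5, -5.3)

The pink cross was at (10.2, 16.6) in frame 1 and (13.7, 11.3) in frame 2.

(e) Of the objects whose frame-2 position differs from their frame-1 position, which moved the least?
the brown pentagon

(moved 2.1)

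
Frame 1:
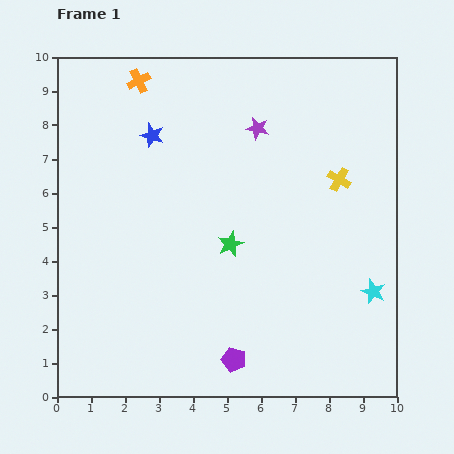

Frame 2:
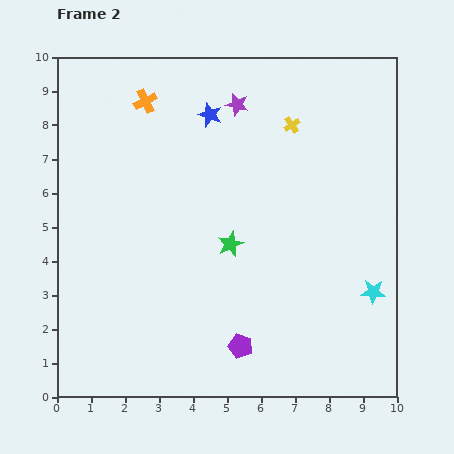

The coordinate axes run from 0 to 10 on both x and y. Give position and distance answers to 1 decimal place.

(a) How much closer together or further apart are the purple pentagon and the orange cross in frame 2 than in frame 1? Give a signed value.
-1.0

Distance in frame 1: 8.7. Distance in frame 2: 7.7.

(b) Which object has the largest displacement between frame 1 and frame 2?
the yellow cross

(moved 2.1; next 1.8)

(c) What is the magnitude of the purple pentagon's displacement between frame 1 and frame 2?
0.4

The purple pentagon moved from (5.2, 1.1) to (5.4, 1.5), a distance of √(0.2² + 0.4²) ≈ 0.4.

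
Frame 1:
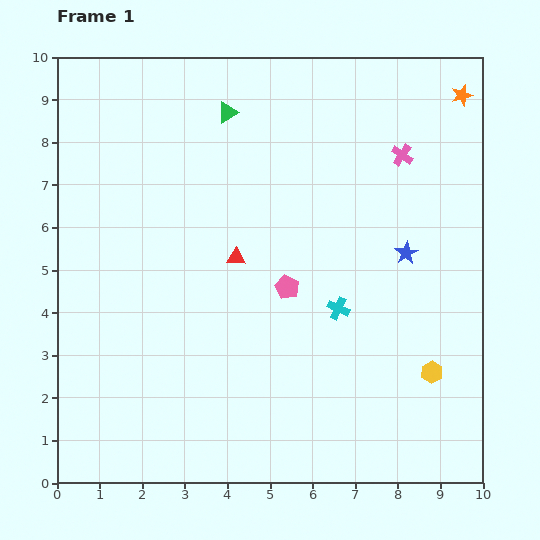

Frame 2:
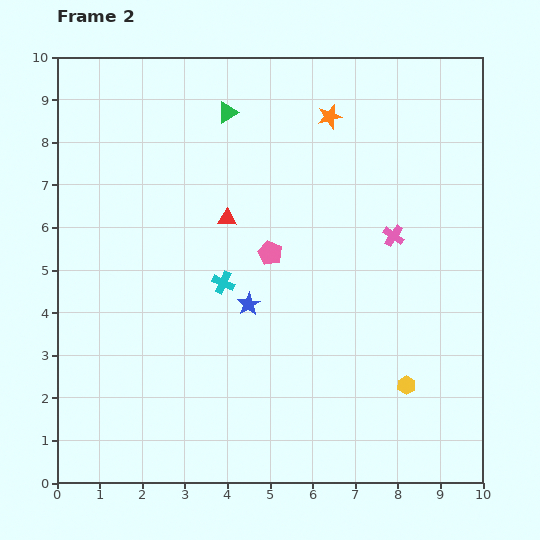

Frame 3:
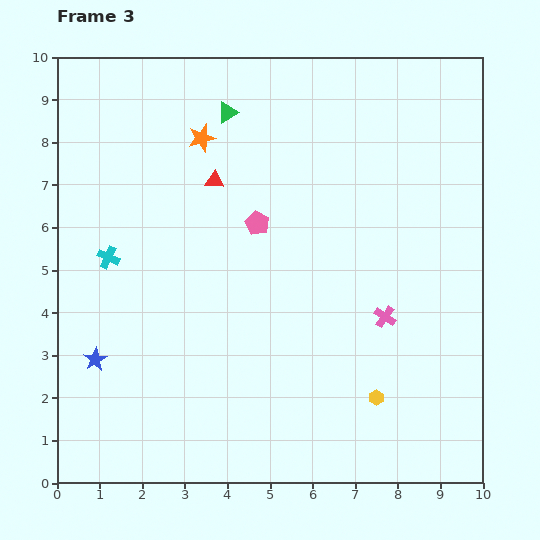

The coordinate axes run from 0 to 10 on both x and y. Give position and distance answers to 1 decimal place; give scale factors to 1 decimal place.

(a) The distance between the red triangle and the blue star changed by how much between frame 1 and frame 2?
-1.9

Distance in frame 1: 4.0. Distance in frame 2: 2.1.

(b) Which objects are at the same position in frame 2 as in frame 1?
the green triangle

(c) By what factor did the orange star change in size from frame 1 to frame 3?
1.3×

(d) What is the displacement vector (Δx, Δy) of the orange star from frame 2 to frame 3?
(-3.0, -0.5)

The orange star was at (6.4, 8.6) in frame 2 and (3.4, 8.1) in frame 3.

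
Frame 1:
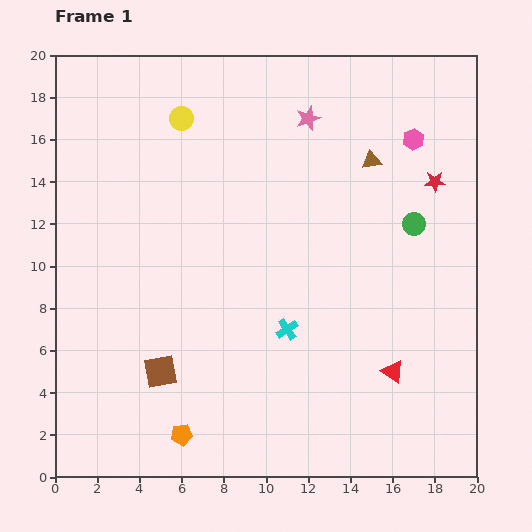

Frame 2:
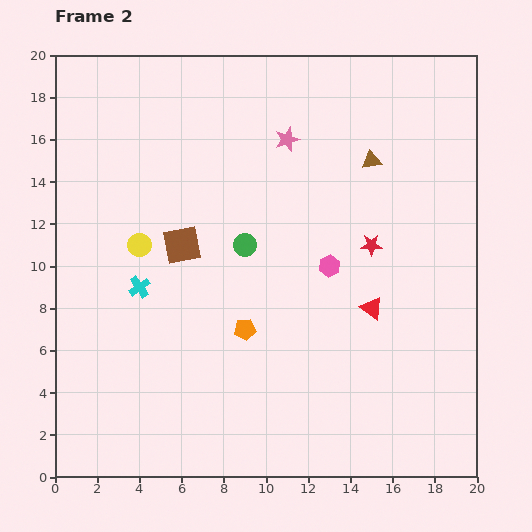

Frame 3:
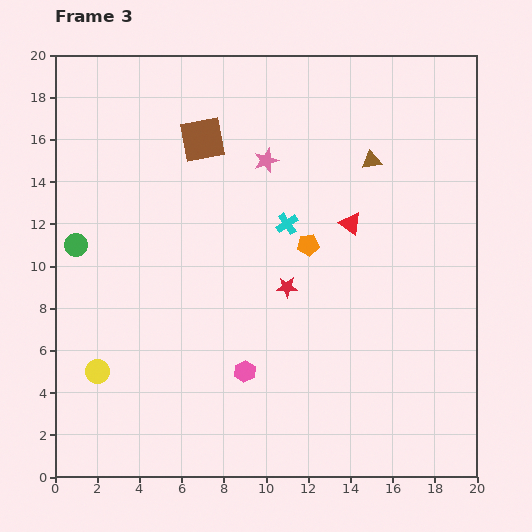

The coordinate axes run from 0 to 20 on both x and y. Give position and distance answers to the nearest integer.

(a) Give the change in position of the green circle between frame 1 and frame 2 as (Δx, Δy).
(-8, -1)

The green circle was at (17, 12) in frame 1 and (9, 11) in frame 2.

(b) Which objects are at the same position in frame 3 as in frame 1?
the brown triangle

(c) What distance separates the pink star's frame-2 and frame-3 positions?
1

The pink star moved from (11, 16) to (10, 15), a distance of √(1² + 1²) ≈ 1.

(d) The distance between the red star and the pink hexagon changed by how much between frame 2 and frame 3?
+2

Distance in frame 2: 2. Distance in frame 3: 4.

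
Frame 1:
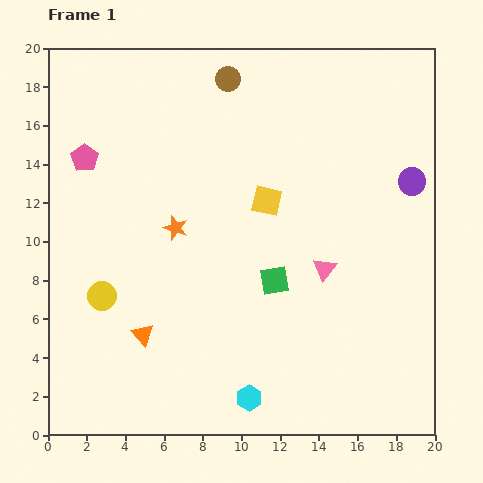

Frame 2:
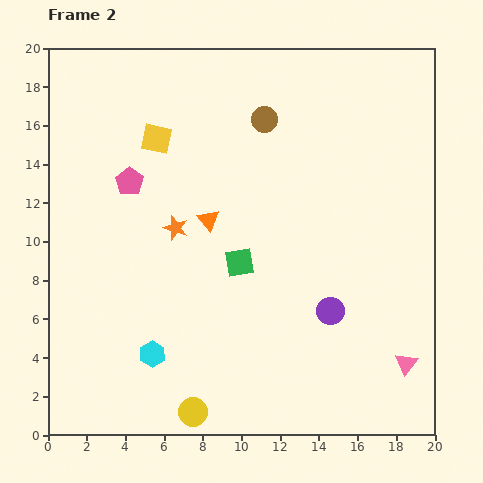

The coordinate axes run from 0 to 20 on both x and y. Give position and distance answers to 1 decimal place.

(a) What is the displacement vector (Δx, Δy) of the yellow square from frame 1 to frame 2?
(-5.7, 3.2)

The yellow square was at (11.3, 12.1) in frame 1 and (5.6, 15.3) in frame 2.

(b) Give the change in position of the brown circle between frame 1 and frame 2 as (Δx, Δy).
(1.9, -2.1)

The brown circle was at (9.3, 18.4) in frame 1 and (11.2, 16.3) in frame 2.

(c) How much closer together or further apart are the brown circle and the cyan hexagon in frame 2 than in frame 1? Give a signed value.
-3.1

Distance in frame 1: 16.5. Distance in frame 2: 13.4.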